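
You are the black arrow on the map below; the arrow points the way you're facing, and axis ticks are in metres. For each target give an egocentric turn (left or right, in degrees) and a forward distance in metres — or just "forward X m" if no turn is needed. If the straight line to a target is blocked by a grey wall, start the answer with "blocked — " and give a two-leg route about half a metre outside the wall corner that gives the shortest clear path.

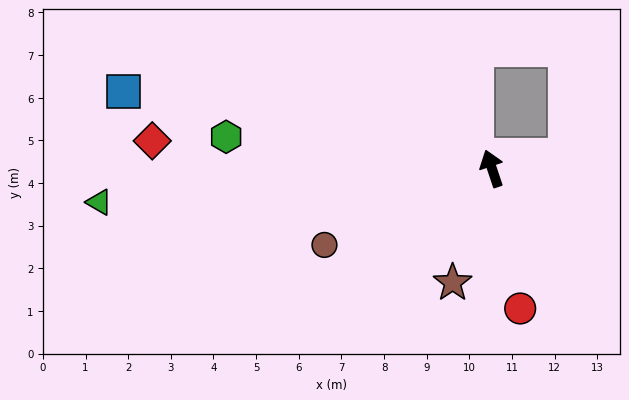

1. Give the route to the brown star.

turn left 142°, forward 2.8 m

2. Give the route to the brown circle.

turn left 96°, forward 4.3 m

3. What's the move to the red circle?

turn left 173°, forward 3.3 m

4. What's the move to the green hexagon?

turn left 65°, forward 6.3 m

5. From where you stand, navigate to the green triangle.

turn left 76°, forward 9.2 m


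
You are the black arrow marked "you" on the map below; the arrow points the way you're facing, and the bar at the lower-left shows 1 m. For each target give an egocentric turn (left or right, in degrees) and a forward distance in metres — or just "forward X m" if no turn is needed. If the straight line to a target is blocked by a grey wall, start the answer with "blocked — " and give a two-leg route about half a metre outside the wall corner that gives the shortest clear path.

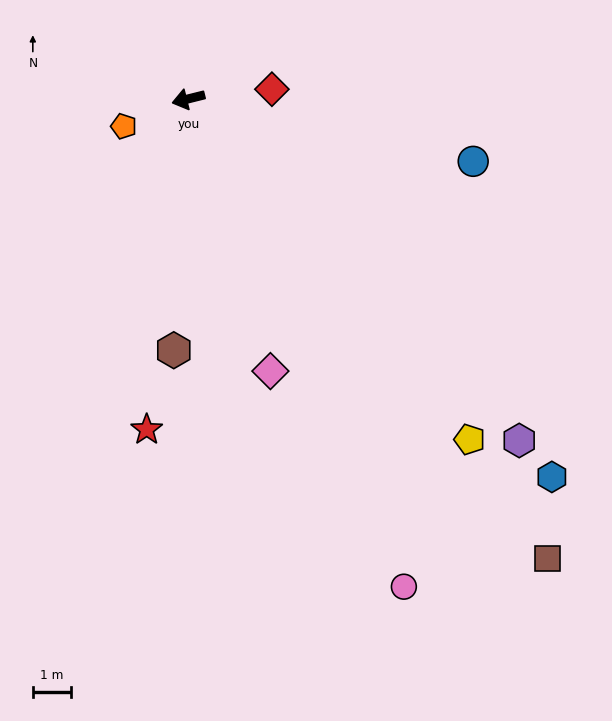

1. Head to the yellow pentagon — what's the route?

turn left 116°, forward 11.5 m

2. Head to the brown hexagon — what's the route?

turn left 73°, forward 6.5 m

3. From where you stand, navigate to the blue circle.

turn left 154°, forward 7.6 m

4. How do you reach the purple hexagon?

turn left 120°, forward 12.4 m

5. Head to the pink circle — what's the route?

turn left 100°, forward 13.9 m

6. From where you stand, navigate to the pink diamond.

turn left 93°, forward 7.4 m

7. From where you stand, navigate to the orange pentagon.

turn left 9°, forward 1.8 m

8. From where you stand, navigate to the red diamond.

turn left 173°, forward 2.2 m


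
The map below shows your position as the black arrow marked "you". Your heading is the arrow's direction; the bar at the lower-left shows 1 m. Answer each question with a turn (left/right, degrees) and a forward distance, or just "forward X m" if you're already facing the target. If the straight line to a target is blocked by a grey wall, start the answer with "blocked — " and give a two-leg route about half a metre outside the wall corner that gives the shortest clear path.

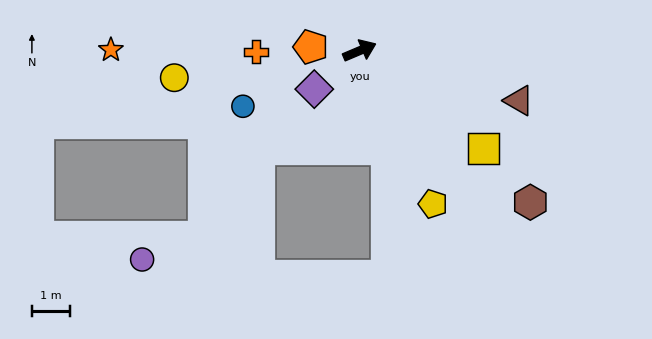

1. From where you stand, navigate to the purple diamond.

turn right 163°, forward 1.6 m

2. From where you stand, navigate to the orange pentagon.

turn left 153°, forward 1.3 m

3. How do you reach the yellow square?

turn right 61°, forward 4.1 m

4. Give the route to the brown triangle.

turn right 40°, forward 4.4 m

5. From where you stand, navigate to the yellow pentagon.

turn right 87°, forward 4.4 m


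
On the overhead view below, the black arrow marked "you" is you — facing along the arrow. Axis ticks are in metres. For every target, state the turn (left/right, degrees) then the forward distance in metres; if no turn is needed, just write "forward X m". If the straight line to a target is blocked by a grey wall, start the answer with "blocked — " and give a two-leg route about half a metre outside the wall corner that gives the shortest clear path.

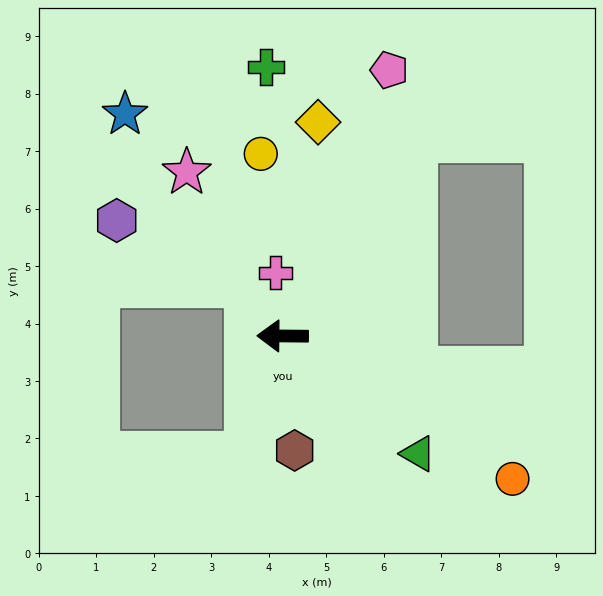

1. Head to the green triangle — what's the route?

turn left 140°, forward 3.1 m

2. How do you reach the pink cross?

turn right 83°, forward 1.1 m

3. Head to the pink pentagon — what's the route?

turn right 111°, forward 5.0 m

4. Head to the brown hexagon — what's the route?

turn left 97°, forward 2.0 m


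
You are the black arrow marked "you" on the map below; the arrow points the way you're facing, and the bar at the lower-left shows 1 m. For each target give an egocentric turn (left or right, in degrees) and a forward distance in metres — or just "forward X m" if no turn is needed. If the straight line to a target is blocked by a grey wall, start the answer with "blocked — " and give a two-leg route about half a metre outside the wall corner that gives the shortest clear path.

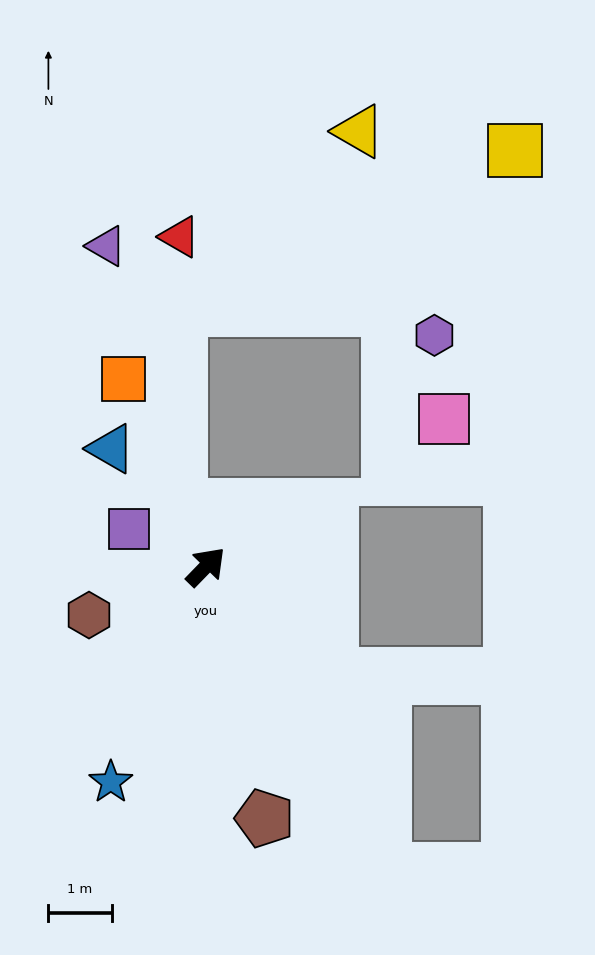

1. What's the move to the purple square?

turn left 108°, forward 1.4 m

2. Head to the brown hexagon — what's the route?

turn left 157°, forward 2.0 m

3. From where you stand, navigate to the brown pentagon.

turn right 123°, forward 4.1 m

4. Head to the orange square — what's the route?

turn left 68°, forward 3.2 m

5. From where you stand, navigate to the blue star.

turn right 160°, forward 3.7 m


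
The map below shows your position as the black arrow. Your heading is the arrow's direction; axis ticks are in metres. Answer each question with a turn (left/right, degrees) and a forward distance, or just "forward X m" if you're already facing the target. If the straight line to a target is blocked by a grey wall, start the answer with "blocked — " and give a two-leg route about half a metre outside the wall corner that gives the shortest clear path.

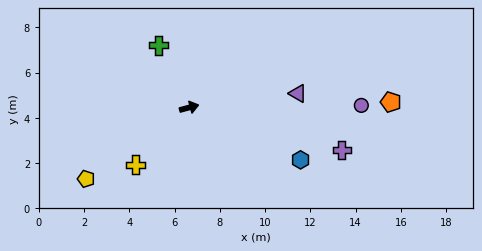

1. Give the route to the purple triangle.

turn right 8°, forward 4.8 m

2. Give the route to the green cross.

turn left 101°, forward 3.1 m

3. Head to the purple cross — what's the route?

turn right 31°, forward 7.0 m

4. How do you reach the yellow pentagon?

turn right 160°, forward 5.5 m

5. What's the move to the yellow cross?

turn right 148°, forward 3.5 m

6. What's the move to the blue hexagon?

turn right 40°, forward 5.4 m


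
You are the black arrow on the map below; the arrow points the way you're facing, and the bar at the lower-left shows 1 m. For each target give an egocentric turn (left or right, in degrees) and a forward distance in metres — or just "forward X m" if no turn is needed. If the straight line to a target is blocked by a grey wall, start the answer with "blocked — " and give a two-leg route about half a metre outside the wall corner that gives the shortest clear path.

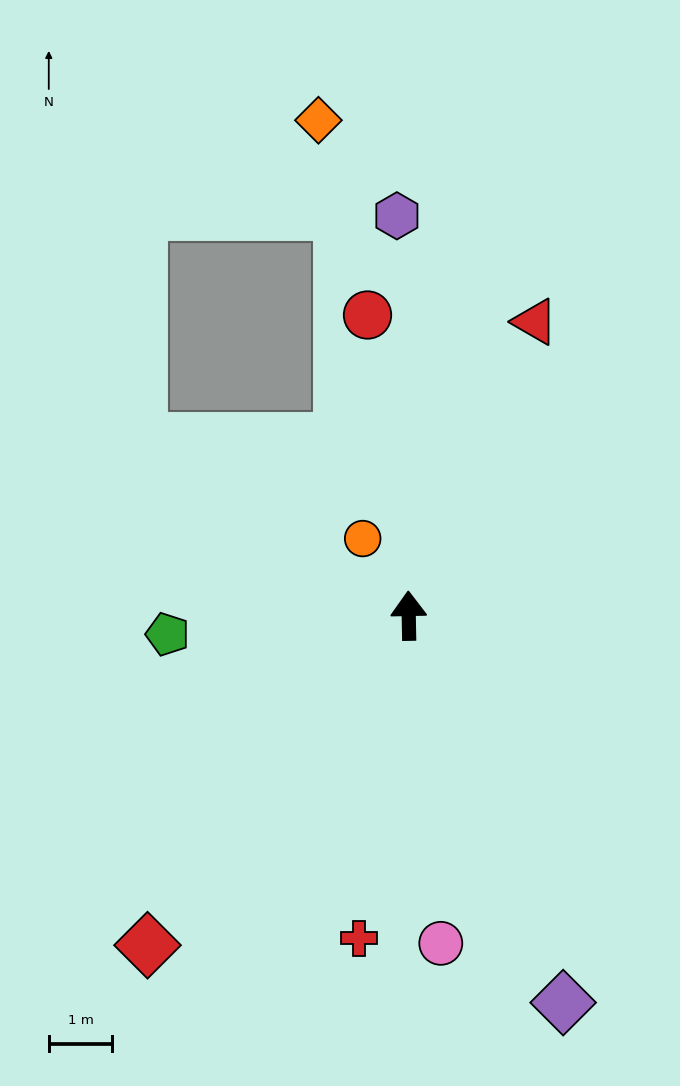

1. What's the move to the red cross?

turn left 170°, forward 5.1 m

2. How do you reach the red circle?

turn left 7°, forward 4.8 m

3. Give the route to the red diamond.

turn left 140°, forward 6.6 m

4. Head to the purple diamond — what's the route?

turn right 159°, forward 6.6 m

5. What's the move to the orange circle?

turn left 30°, forward 1.4 m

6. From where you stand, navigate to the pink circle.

turn right 176°, forward 5.2 m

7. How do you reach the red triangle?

turn right 24°, forward 5.0 m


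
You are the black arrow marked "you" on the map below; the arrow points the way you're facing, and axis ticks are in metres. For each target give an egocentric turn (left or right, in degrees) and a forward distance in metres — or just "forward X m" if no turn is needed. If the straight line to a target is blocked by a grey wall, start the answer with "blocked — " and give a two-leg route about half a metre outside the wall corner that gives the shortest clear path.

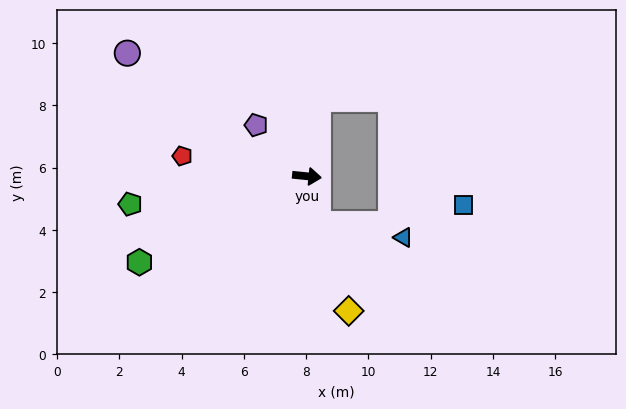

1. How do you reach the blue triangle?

blocked — turn right 72°, forward 1.6 m, then turn left 69°, forward 2.8 m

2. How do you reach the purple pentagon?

turn left 141°, forward 2.3 m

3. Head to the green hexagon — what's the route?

turn right 147°, forward 6.0 m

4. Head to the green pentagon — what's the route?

turn right 165°, forward 5.7 m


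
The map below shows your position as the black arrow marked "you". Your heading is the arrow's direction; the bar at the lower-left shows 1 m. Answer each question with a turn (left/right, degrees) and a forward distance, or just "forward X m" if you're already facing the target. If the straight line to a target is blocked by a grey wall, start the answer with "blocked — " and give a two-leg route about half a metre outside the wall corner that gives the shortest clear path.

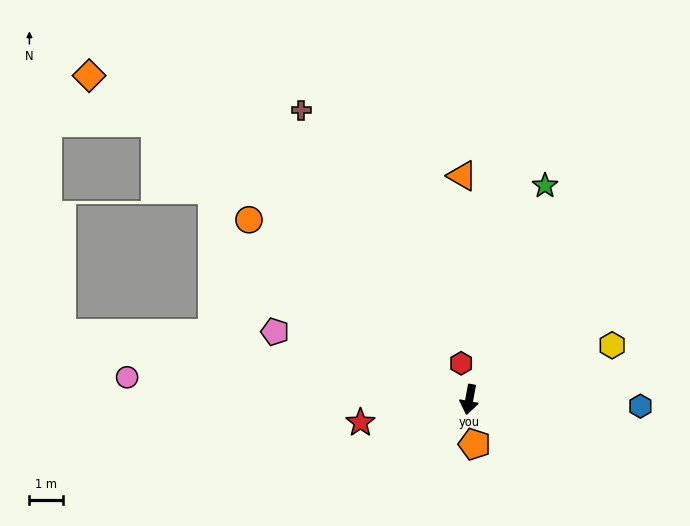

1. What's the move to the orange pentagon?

turn left 17°, forward 1.3 m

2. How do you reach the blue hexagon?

turn left 98°, forward 5.1 m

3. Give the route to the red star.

turn right 68°, forward 3.3 m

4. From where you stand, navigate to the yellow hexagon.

turn left 121°, forward 4.5 m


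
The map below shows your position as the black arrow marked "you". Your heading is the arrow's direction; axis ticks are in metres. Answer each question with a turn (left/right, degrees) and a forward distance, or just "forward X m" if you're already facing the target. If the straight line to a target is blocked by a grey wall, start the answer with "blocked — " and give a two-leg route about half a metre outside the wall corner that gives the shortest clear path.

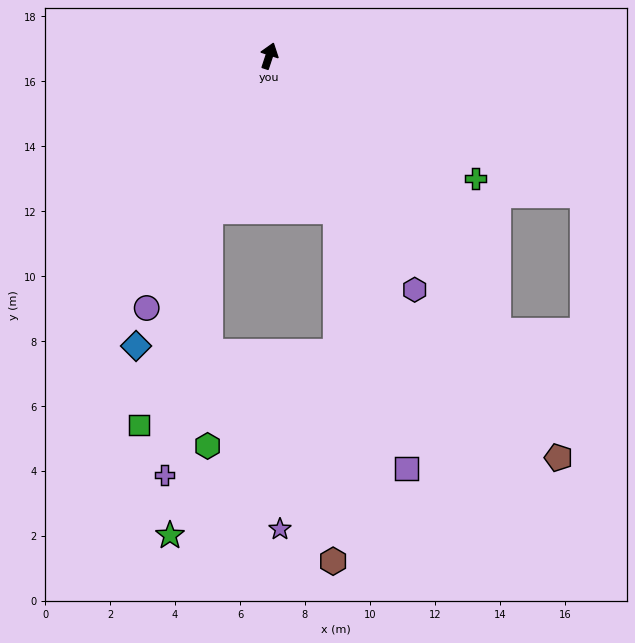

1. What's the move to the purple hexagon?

turn right 130°, forward 8.5 m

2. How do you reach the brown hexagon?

blocked — turn right 138°, forward 5.2 m, then turn right 24°, forward 10.8 m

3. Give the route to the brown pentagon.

turn right 126°, forward 15.2 m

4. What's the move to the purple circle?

turn left 172°, forward 8.6 m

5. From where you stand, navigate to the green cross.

turn right 103°, forward 7.4 m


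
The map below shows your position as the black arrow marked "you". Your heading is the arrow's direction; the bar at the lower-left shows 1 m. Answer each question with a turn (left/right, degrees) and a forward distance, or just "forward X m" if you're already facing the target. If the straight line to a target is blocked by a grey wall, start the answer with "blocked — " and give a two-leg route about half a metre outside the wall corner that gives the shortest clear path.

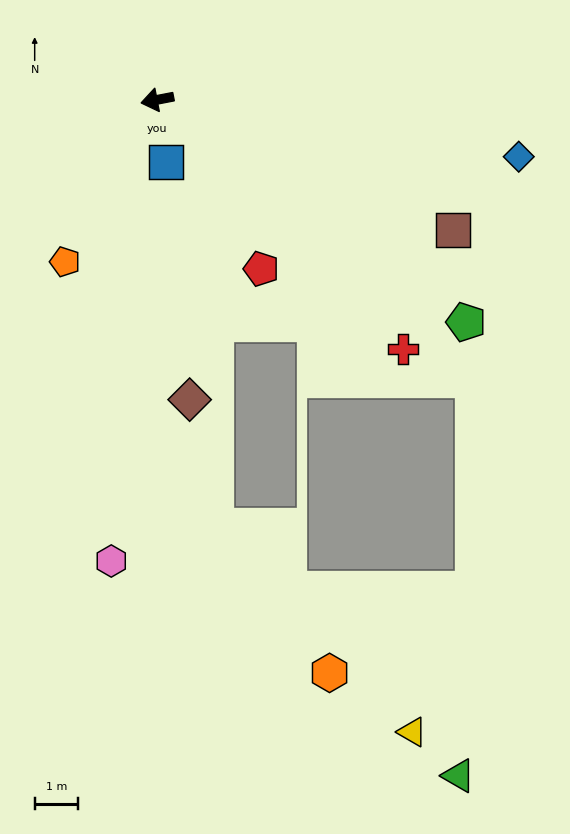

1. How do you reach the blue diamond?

turn left 160°, forward 8.5 m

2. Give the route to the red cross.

turn left 124°, forward 8.1 m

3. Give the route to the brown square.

turn left 145°, forward 7.5 m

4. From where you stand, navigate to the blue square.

turn left 87°, forward 1.5 m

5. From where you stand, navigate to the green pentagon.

turn left 133°, forward 8.8 m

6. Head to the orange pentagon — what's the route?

turn left 49°, forward 4.3 m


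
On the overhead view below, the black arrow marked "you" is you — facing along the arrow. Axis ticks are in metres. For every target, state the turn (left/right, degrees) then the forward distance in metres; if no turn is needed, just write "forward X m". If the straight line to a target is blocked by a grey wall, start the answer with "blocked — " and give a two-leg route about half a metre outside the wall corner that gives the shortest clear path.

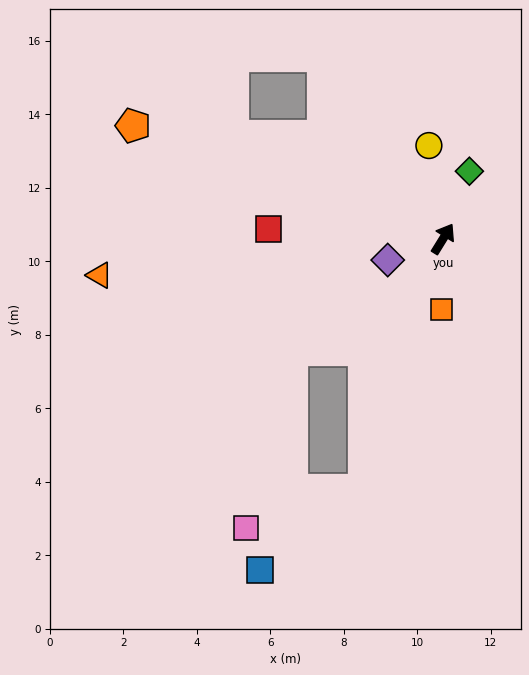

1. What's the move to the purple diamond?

turn left 143°, forward 1.6 m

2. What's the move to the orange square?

turn right 150°, forward 1.9 m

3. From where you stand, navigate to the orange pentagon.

turn left 102°, forward 9.0 m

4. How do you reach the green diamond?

turn left 10°, forward 2.0 m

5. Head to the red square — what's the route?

turn left 119°, forward 4.8 m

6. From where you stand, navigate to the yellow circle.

turn left 40°, forward 2.6 m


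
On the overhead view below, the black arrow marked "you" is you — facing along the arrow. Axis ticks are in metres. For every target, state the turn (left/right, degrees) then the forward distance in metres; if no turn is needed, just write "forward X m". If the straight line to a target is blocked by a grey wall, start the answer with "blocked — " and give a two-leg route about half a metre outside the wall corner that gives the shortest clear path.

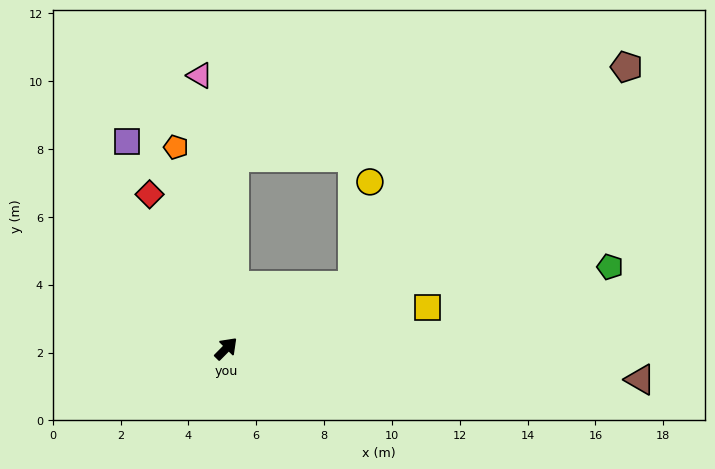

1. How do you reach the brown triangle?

turn right 50°, forward 12.2 m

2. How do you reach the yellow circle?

blocked — turn right 19°, forward 4.2 m, then turn left 54°, forward 3.1 m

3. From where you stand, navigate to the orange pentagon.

turn left 59°, forward 6.1 m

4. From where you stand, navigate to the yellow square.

turn right 34°, forward 6.1 m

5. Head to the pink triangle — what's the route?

turn left 50°, forward 8.1 m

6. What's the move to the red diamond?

turn left 71°, forward 5.1 m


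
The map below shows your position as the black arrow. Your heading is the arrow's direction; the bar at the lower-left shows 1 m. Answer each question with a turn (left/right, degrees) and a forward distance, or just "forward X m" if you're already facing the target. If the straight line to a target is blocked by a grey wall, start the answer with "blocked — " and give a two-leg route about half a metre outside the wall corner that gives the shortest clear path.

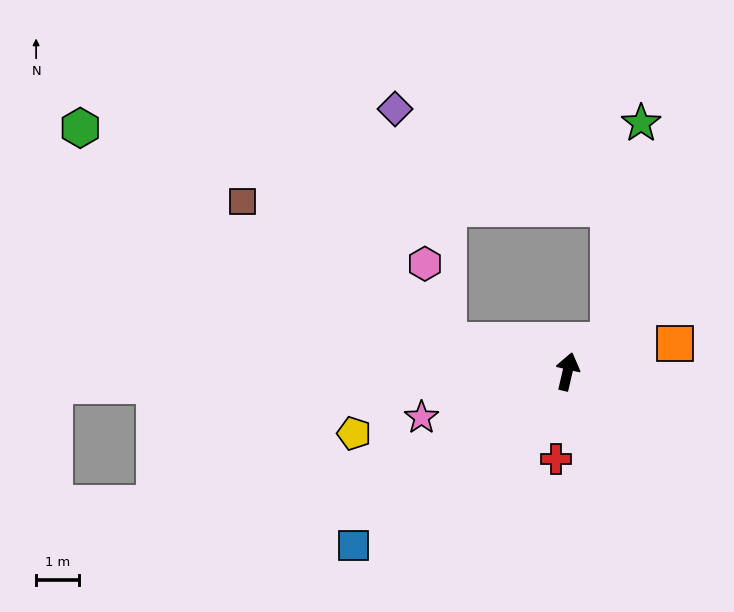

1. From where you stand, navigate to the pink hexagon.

blocked — turn left 88°, forward 2.9 m, then turn right 58°, forward 1.9 m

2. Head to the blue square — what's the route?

turn left 142°, forward 6.4 m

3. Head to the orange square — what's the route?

turn right 62°, forward 2.6 m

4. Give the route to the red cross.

turn right 175°, forward 2.1 m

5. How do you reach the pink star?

turn left 121°, forward 3.6 m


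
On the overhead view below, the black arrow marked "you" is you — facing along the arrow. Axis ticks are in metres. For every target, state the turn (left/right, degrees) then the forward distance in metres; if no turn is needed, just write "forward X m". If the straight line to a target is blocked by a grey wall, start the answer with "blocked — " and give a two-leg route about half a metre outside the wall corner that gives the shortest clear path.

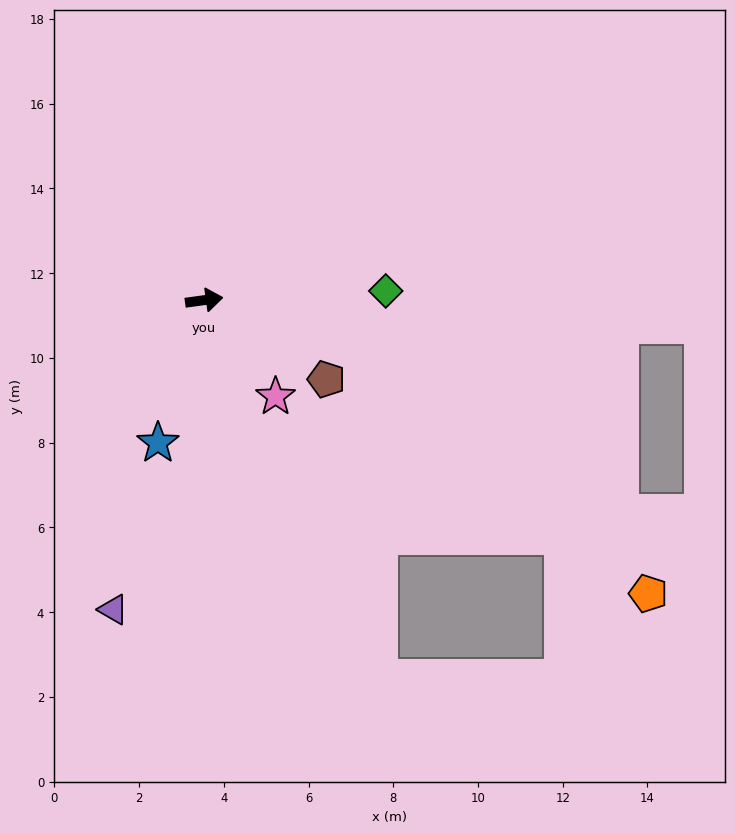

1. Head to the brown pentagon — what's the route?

turn right 41°, forward 3.4 m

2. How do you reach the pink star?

turn right 61°, forward 2.8 m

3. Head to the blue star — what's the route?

turn right 116°, forward 3.5 m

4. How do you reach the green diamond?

turn right 5°, forward 4.3 m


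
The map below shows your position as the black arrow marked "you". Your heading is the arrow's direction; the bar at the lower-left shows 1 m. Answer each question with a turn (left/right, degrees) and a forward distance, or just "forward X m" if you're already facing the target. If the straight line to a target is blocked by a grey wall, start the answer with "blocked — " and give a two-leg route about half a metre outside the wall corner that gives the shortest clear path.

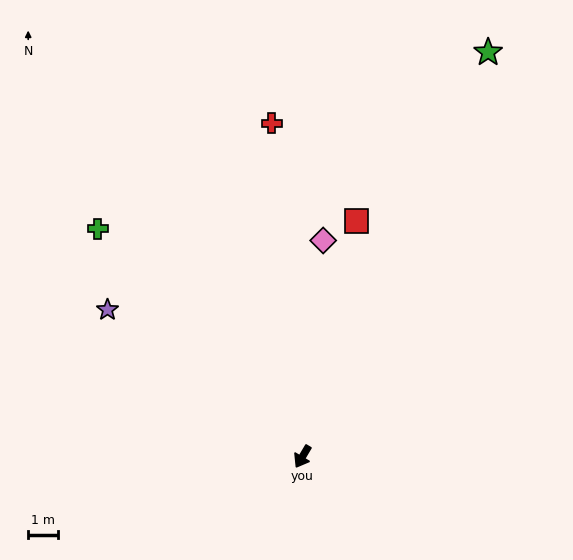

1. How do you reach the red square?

turn right 162°, forward 8.0 m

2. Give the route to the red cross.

turn right 144°, forward 11.1 m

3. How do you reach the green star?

turn right 174°, forward 14.7 m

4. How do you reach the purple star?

turn right 96°, forward 8.1 m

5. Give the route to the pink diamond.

turn right 155°, forward 7.2 m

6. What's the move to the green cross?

turn right 107°, forward 10.1 m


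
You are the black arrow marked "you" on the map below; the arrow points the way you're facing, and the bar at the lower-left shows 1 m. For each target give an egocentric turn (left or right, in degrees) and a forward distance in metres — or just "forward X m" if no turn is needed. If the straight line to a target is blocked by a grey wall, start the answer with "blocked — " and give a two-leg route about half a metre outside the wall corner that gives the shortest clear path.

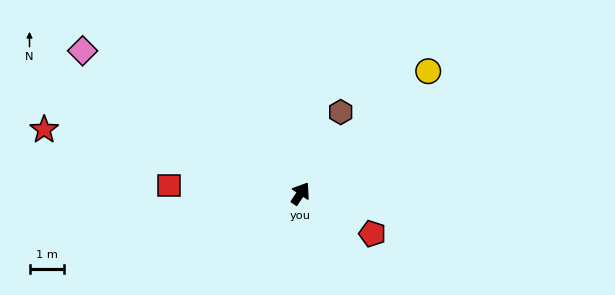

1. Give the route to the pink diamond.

turn left 90°, forward 7.7 m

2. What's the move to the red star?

turn left 109°, forward 7.8 m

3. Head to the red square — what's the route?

turn left 120°, forward 3.9 m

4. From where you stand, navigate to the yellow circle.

turn right 13°, forward 5.2 m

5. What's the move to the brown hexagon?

turn left 7°, forward 2.7 m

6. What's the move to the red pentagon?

turn right 86°, forward 2.4 m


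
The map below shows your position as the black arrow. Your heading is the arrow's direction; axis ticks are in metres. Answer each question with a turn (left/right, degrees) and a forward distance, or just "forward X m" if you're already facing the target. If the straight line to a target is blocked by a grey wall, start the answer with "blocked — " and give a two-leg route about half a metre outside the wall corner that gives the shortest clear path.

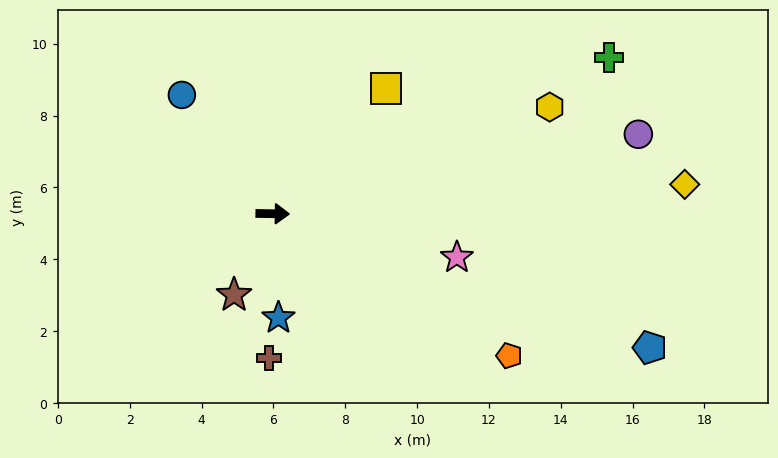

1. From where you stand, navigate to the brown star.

turn right 115°, forward 2.5 m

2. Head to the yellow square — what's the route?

turn left 49°, forward 4.7 m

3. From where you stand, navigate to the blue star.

turn right 86°, forward 2.9 m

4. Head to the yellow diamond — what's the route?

turn left 5°, forward 11.5 m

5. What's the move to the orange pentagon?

turn right 30°, forward 7.7 m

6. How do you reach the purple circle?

turn left 13°, forward 10.4 m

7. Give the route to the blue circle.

turn left 128°, forward 4.2 m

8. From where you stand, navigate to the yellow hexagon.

turn left 22°, forward 8.3 m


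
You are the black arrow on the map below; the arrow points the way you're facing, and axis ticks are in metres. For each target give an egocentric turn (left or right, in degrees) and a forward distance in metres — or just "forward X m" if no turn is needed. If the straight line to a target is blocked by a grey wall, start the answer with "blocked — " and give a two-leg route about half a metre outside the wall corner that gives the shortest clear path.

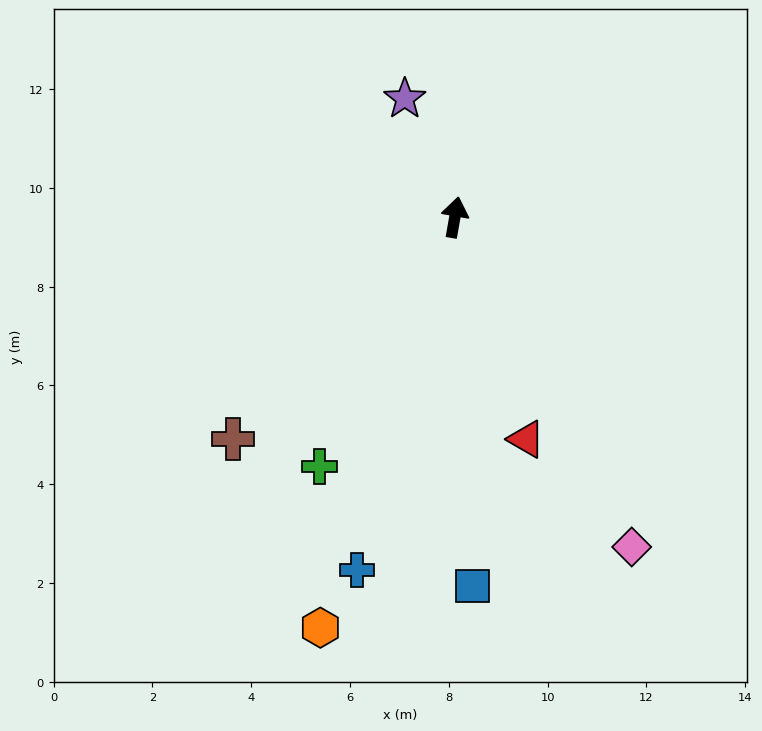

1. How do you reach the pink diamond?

turn right 142°, forward 7.6 m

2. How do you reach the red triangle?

turn right 152°, forward 4.7 m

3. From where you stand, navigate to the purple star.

turn left 33°, forward 2.6 m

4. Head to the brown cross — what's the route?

turn left 145°, forward 6.3 m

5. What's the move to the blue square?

turn right 167°, forward 7.5 m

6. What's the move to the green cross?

turn left 161°, forward 5.7 m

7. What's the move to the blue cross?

turn left 174°, forward 7.4 m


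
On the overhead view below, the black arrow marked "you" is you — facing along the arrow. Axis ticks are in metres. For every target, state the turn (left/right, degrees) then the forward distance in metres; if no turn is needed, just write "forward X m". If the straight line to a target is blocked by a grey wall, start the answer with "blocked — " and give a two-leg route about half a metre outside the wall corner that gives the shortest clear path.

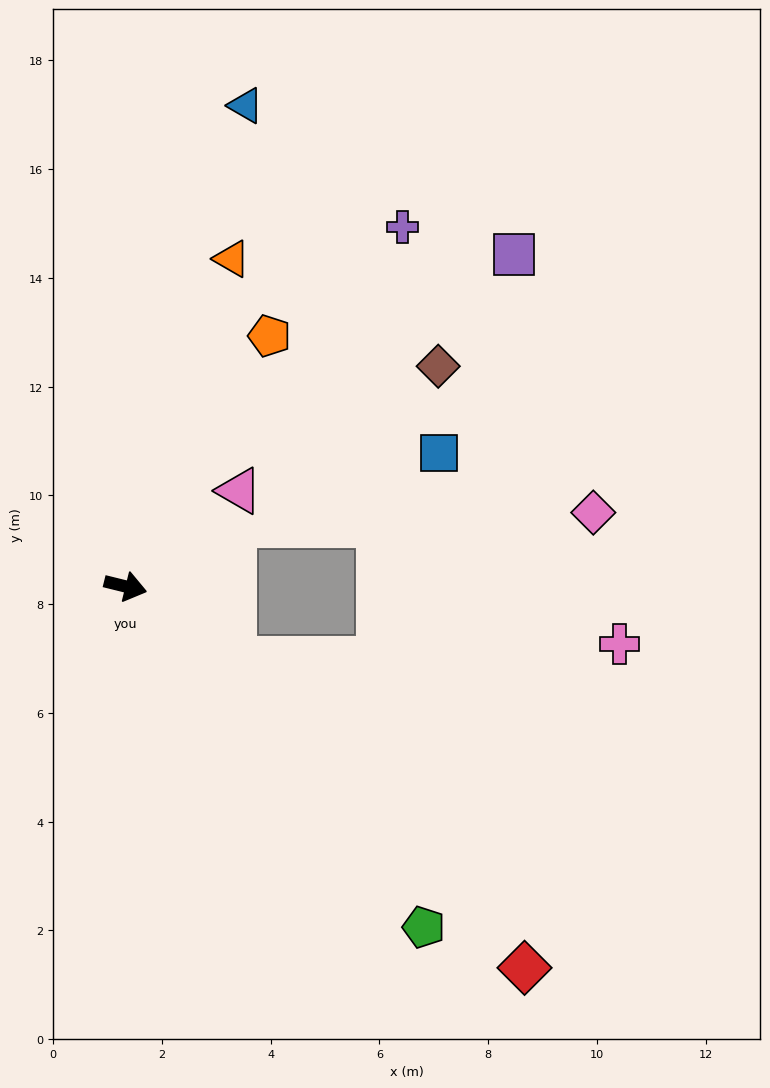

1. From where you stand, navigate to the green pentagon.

turn right 35°, forward 8.3 m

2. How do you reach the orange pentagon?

turn left 74°, forward 5.3 m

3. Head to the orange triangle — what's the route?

turn left 86°, forward 6.3 m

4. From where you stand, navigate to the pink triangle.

turn left 54°, forward 2.7 m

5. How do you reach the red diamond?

turn right 30°, forward 10.1 m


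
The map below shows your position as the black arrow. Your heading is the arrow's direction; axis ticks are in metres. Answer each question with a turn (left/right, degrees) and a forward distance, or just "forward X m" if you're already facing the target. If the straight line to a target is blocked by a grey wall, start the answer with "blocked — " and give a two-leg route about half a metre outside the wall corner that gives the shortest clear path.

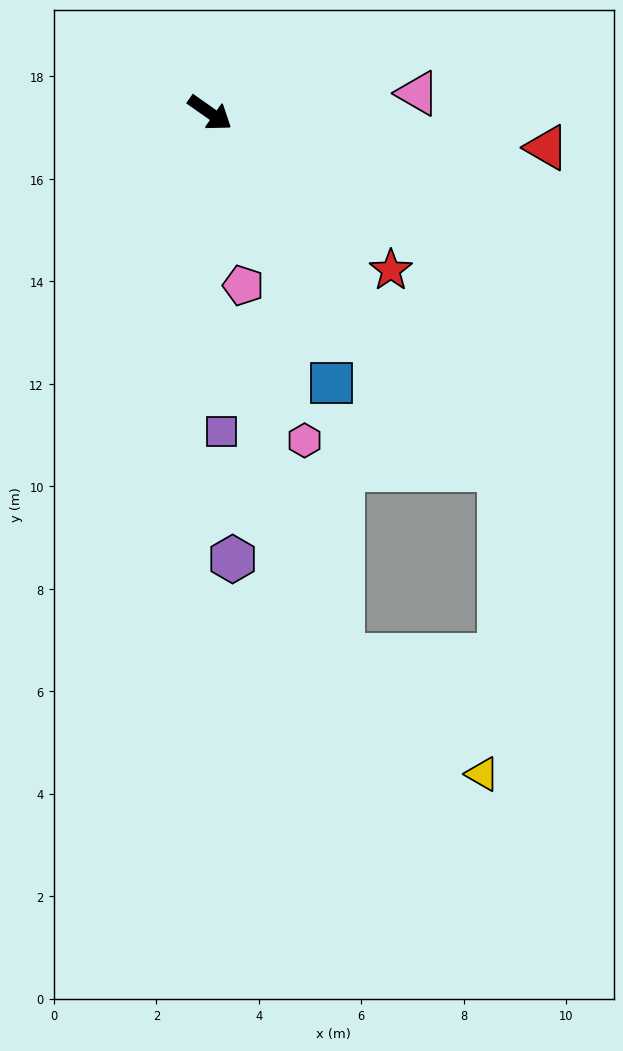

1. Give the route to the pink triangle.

turn left 41°, forward 4.1 m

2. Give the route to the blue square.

turn right 31°, forward 5.8 m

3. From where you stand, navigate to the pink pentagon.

turn right 44°, forward 3.4 m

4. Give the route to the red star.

turn right 6°, forward 4.7 m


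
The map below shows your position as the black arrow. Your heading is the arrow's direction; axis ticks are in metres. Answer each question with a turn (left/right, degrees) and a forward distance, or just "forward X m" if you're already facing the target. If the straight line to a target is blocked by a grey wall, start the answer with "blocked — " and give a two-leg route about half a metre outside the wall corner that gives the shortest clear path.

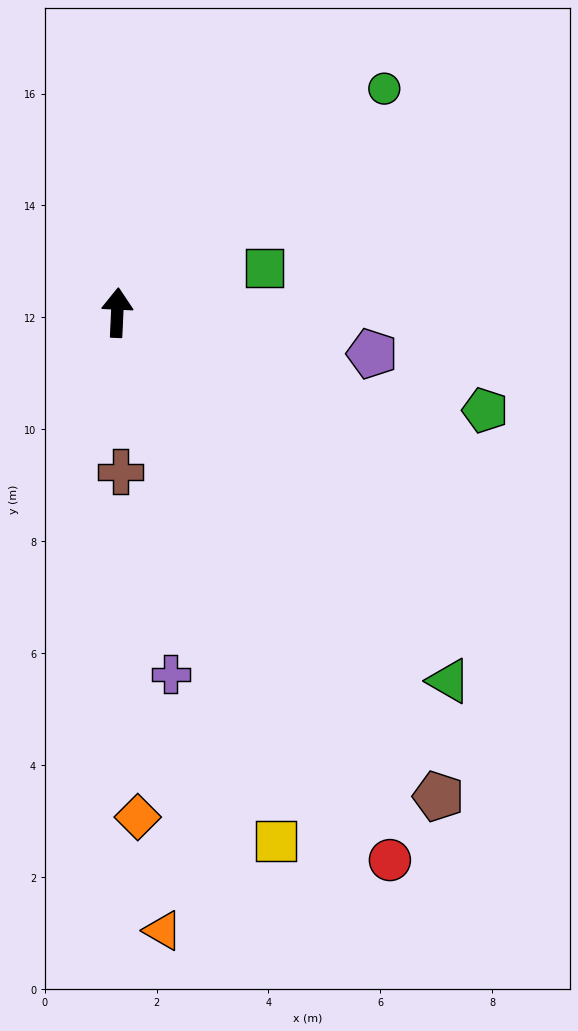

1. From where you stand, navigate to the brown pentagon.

turn right 144°, forward 10.4 m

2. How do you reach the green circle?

turn right 47°, forward 6.2 m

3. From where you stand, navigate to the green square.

turn right 70°, forward 2.7 m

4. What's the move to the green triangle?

turn right 135°, forward 8.9 m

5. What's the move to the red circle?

turn right 151°, forward 10.9 m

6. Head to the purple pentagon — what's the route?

turn right 97°, forward 4.6 m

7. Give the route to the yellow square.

turn right 161°, forward 9.9 m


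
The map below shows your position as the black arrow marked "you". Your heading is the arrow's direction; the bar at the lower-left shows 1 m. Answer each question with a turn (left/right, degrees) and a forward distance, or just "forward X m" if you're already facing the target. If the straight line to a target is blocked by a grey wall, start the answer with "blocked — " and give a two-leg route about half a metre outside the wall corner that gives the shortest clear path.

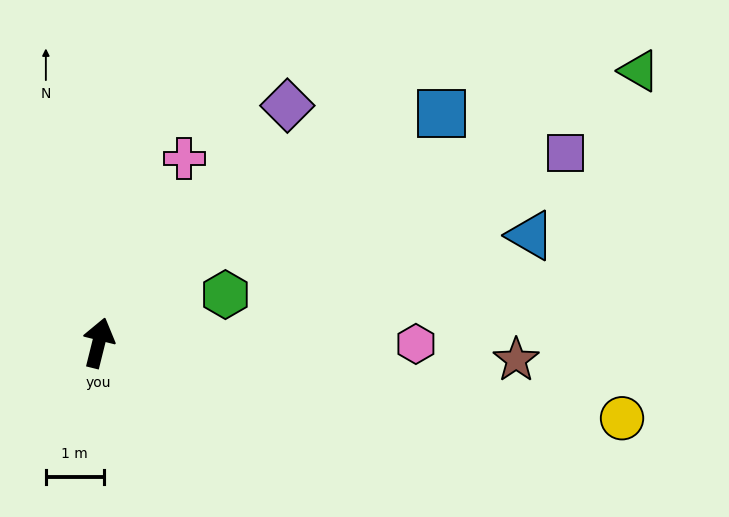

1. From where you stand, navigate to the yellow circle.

turn right 84°, forward 9.1 m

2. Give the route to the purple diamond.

turn right 25°, forward 5.2 m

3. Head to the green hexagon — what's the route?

turn right 55°, forward 2.3 m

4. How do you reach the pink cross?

turn right 11°, forward 3.5 m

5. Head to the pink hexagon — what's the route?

turn right 76°, forward 5.5 m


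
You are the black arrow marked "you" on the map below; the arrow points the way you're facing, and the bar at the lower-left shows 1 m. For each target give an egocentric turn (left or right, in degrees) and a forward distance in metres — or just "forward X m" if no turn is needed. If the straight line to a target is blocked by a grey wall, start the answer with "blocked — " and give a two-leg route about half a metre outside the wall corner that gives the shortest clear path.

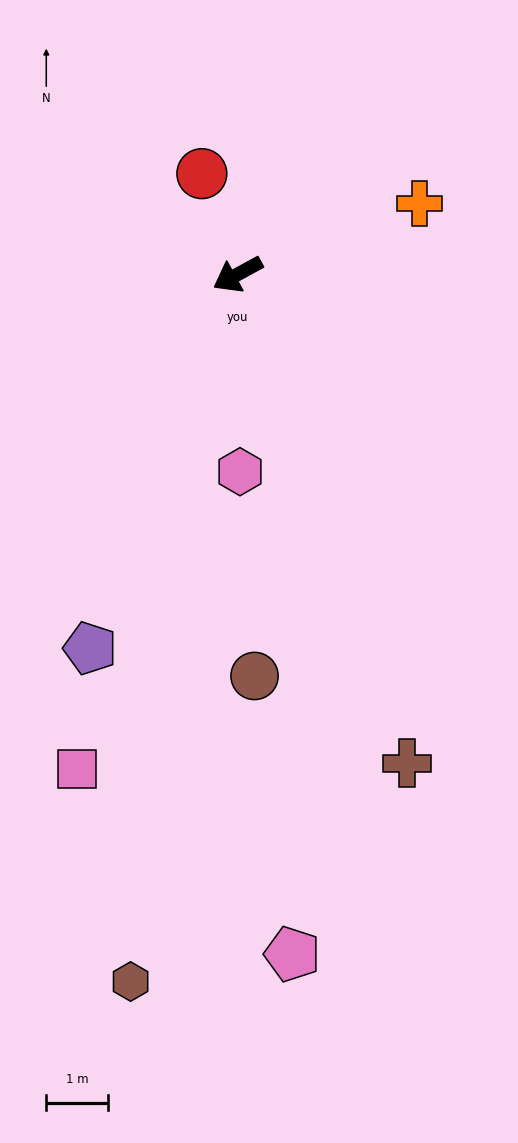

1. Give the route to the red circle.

turn right 99°, forward 1.7 m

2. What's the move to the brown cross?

turn left 80°, forward 8.4 m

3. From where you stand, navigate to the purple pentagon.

turn left 40°, forward 6.5 m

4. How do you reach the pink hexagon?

turn left 62°, forward 3.2 m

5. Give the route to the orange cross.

turn left 173°, forward 3.2 m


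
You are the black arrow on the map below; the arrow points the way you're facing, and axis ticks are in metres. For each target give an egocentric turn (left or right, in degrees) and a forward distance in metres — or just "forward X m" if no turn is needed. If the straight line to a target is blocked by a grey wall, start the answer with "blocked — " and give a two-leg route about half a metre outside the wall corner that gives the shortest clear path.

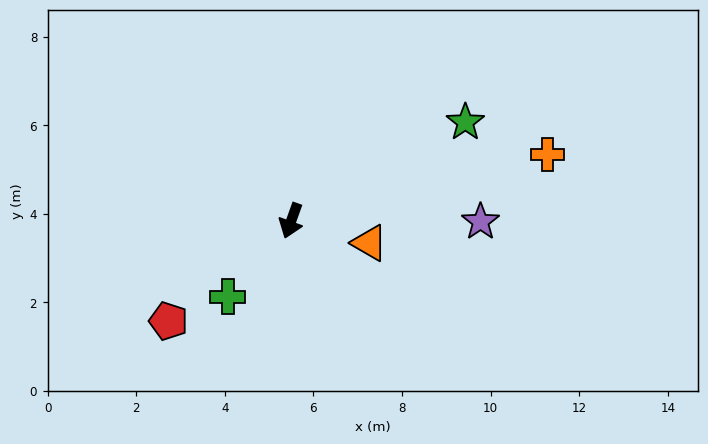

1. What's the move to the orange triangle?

turn left 94°, forward 1.8 m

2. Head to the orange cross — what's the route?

turn left 124°, forward 6.0 m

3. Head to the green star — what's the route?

turn left 139°, forward 4.5 m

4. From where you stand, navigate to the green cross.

turn right 20°, forward 2.2 m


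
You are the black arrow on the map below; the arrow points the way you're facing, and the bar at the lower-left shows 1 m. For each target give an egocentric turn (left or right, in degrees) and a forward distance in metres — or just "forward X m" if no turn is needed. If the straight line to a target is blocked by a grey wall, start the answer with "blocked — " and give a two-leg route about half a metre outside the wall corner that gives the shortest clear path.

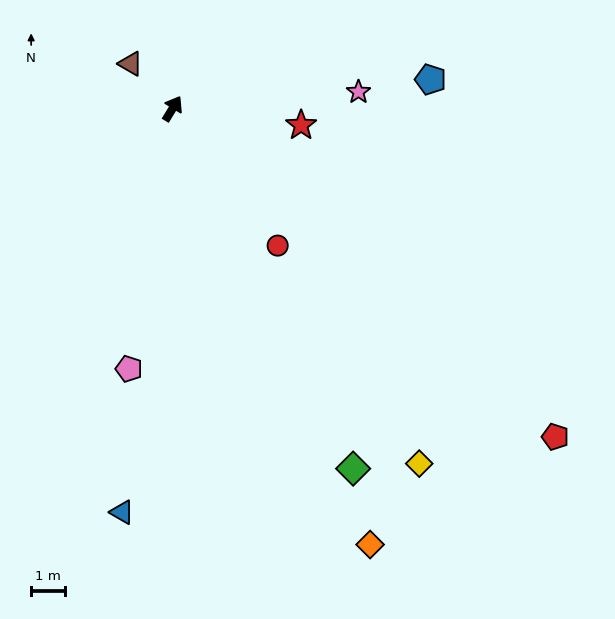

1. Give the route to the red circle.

turn right 111°, forward 5.1 m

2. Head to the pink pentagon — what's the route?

turn right 158°, forward 7.7 m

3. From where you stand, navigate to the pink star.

turn right 54°, forward 5.5 m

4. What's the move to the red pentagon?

turn right 99°, forward 14.8 m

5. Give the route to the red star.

turn right 66°, forward 3.8 m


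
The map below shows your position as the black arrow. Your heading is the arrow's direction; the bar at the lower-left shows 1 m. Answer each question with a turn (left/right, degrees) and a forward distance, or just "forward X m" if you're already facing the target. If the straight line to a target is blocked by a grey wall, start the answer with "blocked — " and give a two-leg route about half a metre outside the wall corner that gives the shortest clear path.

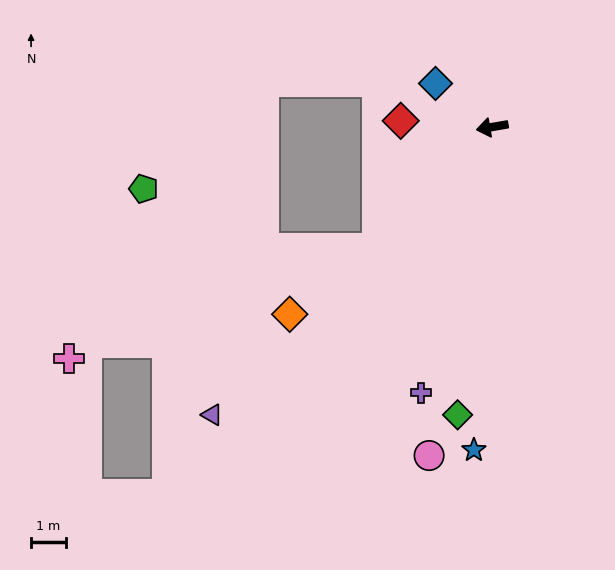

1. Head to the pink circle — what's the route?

turn left 69°, forward 9.6 m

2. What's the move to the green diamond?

turn left 73°, forward 8.3 m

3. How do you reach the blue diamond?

turn right 47°, forward 2.0 m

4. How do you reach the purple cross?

turn left 65°, forward 7.9 m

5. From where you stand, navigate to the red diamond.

turn right 14°, forward 2.6 m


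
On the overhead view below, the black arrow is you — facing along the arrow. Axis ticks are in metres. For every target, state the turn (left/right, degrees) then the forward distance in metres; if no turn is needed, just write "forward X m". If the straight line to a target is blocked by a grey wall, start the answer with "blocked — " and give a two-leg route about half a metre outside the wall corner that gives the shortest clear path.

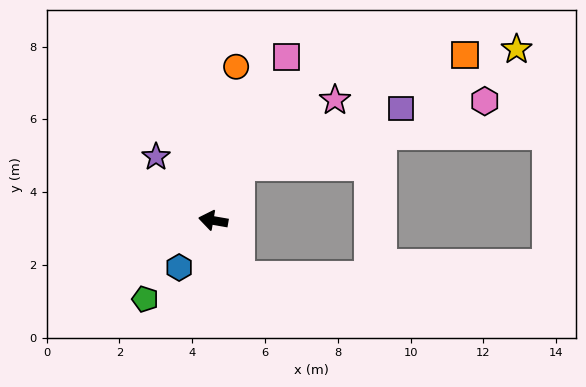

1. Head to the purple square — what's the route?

blocked — turn right 106°, forward 1.7 m, then turn right 44°, forward 4.7 m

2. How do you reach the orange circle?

turn right 89°, forward 4.3 m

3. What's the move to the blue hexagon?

turn left 64°, forward 1.6 m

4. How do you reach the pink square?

turn right 104°, forward 4.9 m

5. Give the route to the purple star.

turn right 38°, forward 2.4 m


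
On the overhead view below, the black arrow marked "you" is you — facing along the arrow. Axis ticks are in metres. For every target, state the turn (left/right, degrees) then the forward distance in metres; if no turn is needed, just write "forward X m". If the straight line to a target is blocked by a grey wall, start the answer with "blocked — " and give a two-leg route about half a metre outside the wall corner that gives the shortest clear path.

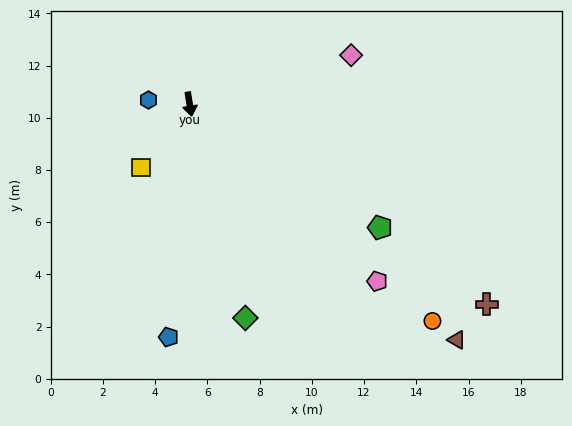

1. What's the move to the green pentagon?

turn left 48°, forward 8.7 m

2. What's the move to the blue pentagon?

turn right 15°, forward 9.0 m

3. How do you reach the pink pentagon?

turn left 37°, forward 9.9 m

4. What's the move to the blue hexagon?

turn right 105°, forward 1.6 m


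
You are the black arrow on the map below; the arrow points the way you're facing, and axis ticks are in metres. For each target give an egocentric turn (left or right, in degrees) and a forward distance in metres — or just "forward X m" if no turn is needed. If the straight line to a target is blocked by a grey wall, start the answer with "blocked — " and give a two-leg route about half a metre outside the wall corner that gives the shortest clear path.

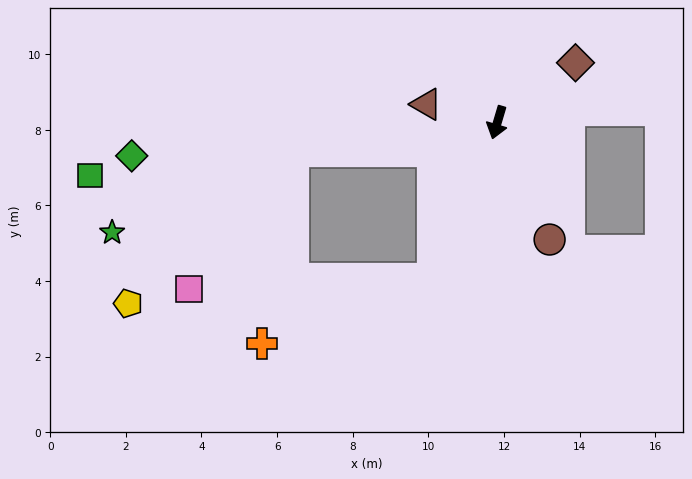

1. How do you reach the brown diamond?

turn left 144°, forward 2.6 m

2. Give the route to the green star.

blocked — turn right 65°, forward 5.5 m, then turn left 16°, forward 5.2 m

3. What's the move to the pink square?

blocked — turn right 65°, forward 5.5 m, then turn left 44°, forward 4.6 m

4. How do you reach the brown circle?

turn left 41°, forward 3.4 m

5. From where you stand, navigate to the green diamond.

turn right 68°, forward 9.7 m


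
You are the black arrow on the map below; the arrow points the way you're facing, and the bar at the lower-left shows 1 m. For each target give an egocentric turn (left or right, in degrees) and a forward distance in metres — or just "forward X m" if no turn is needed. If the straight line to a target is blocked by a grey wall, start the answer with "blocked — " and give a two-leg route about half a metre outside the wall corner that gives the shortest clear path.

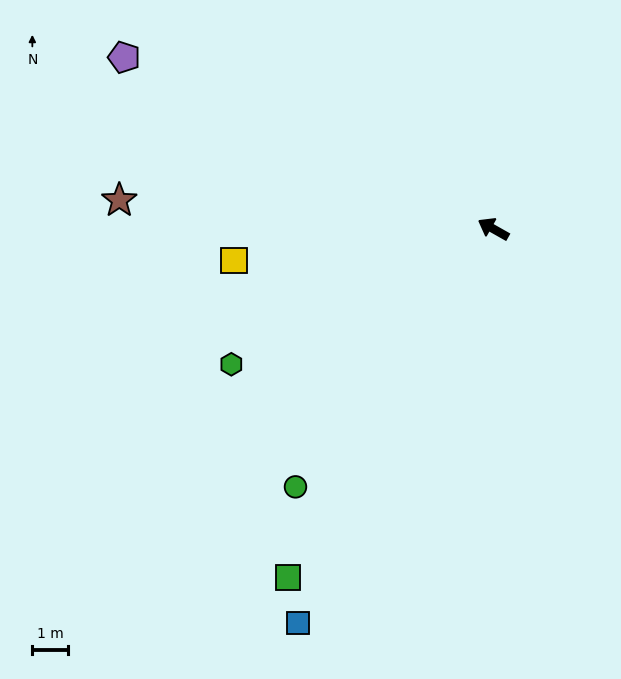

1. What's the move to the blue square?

turn left 93°, forward 12.4 m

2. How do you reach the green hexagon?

turn left 57°, forward 8.3 m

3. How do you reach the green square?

turn left 89°, forward 11.4 m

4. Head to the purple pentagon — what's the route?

turn left 5°, forward 11.5 m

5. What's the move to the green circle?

turn left 82°, forward 9.2 m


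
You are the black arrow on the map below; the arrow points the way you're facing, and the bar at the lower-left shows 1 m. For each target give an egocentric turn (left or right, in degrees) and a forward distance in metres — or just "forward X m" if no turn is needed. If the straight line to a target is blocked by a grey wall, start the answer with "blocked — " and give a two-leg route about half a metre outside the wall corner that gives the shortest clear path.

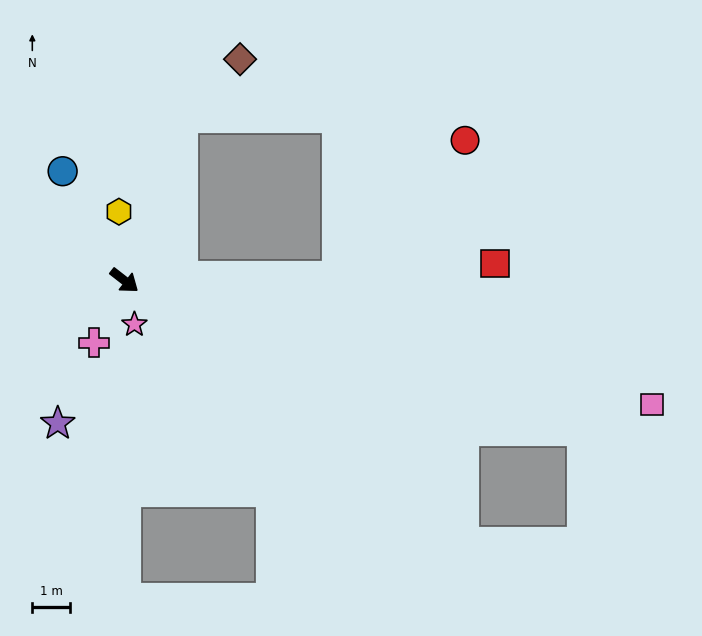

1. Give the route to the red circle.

blocked — turn left 39°, forward 5.6 m, then turn left 46°, forward 4.9 m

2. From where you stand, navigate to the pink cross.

turn right 78°, forward 1.8 m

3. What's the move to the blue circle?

turn left 157°, forward 3.3 m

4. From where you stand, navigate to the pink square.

turn left 25°, forward 14.3 m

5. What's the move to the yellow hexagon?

turn left 132°, forward 1.8 m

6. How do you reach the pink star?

turn right 39°, forward 1.2 m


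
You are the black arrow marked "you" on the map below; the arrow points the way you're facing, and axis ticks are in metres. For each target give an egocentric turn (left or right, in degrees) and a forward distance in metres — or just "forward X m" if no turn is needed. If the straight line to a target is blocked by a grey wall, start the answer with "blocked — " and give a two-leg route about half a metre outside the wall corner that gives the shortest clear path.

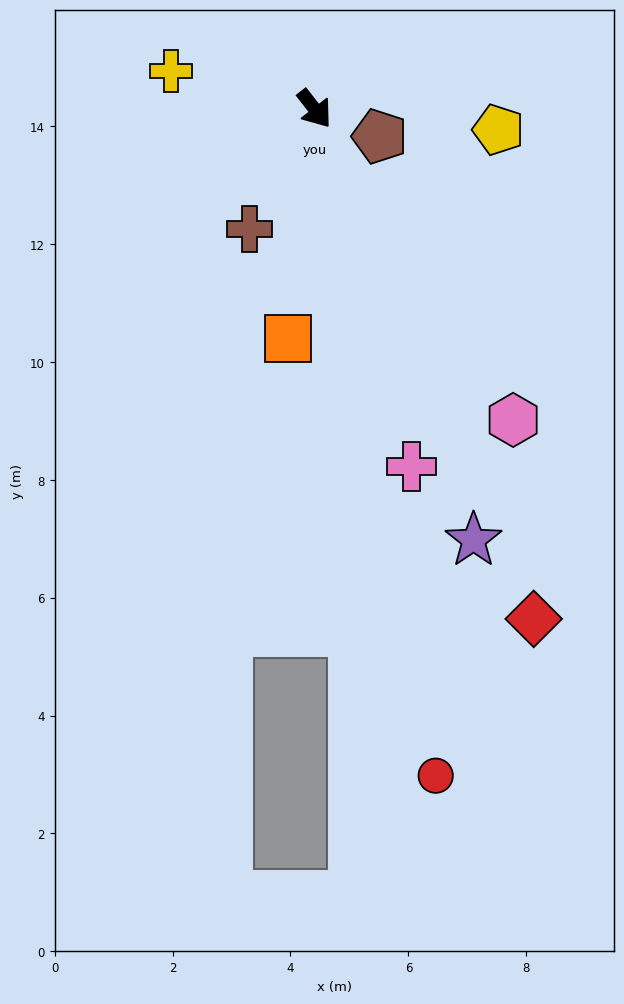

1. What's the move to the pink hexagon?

turn right 5°, forward 6.3 m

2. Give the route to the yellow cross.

turn right 143°, forward 2.5 m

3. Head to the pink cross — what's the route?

turn right 23°, forward 6.3 m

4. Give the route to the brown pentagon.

turn left 29°, forward 1.2 m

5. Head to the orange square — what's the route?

turn right 45°, forward 3.9 m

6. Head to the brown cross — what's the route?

turn right 66°, forward 2.3 m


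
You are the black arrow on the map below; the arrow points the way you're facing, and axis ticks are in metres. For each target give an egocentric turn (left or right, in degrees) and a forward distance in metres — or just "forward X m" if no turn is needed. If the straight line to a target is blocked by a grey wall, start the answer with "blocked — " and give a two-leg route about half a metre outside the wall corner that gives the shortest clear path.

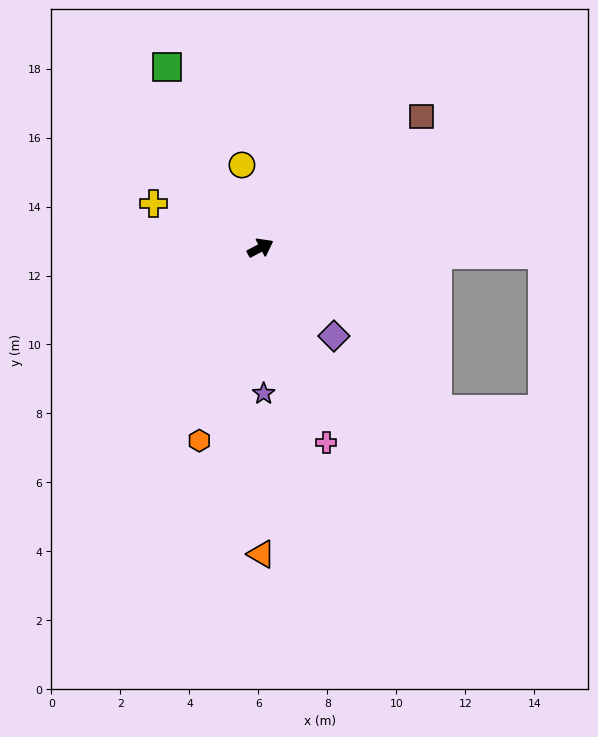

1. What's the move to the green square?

turn left 89°, forward 5.9 m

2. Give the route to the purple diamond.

turn right 78°, forward 3.3 m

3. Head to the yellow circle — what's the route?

turn left 75°, forward 2.5 m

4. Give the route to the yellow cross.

turn left 130°, forward 3.4 m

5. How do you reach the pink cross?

turn right 99°, forward 6.0 m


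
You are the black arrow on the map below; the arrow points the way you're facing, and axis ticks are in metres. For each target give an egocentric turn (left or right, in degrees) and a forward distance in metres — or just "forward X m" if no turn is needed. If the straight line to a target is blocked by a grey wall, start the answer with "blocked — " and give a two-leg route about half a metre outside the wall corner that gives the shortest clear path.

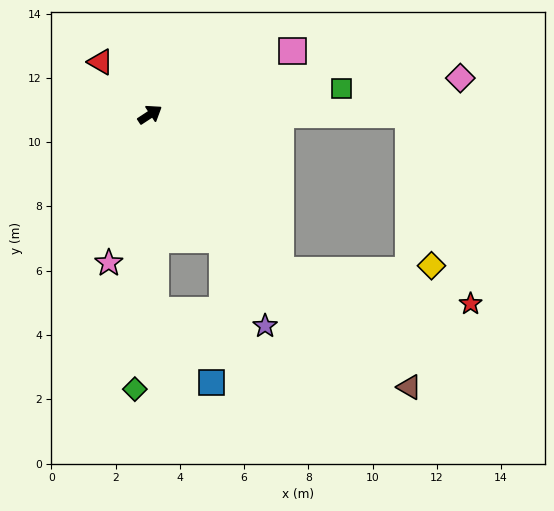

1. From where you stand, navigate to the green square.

turn right 26°, forward 6.0 m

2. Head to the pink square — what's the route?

turn right 9°, forward 4.9 m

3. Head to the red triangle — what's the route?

turn left 100°, forward 2.2 m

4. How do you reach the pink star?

turn right 139°, forward 4.8 m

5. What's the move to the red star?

blocked — turn right 83°, forward 6.3 m, then turn left 40°, forward 6.0 m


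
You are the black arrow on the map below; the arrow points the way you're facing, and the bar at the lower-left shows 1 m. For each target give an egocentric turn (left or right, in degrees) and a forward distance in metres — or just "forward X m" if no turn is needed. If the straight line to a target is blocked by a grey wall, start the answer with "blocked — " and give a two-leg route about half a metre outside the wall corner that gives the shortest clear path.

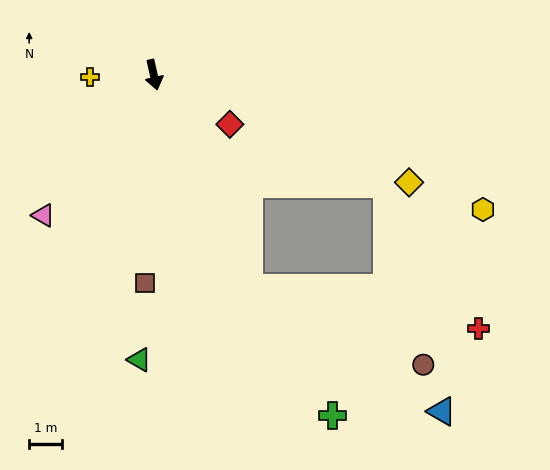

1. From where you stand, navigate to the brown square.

turn right 15°, forward 6.4 m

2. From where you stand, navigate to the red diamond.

turn left 44°, forward 2.8 m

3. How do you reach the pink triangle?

turn right 51°, forward 5.5 m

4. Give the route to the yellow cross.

turn right 101°, forward 2.0 m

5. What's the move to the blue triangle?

blocked — turn left 11°, forward 7.2 m, then turn left 34°, forward 7.1 m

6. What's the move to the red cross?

blocked — turn left 11°, forward 7.2 m, then turn left 56°, forward 7.2 m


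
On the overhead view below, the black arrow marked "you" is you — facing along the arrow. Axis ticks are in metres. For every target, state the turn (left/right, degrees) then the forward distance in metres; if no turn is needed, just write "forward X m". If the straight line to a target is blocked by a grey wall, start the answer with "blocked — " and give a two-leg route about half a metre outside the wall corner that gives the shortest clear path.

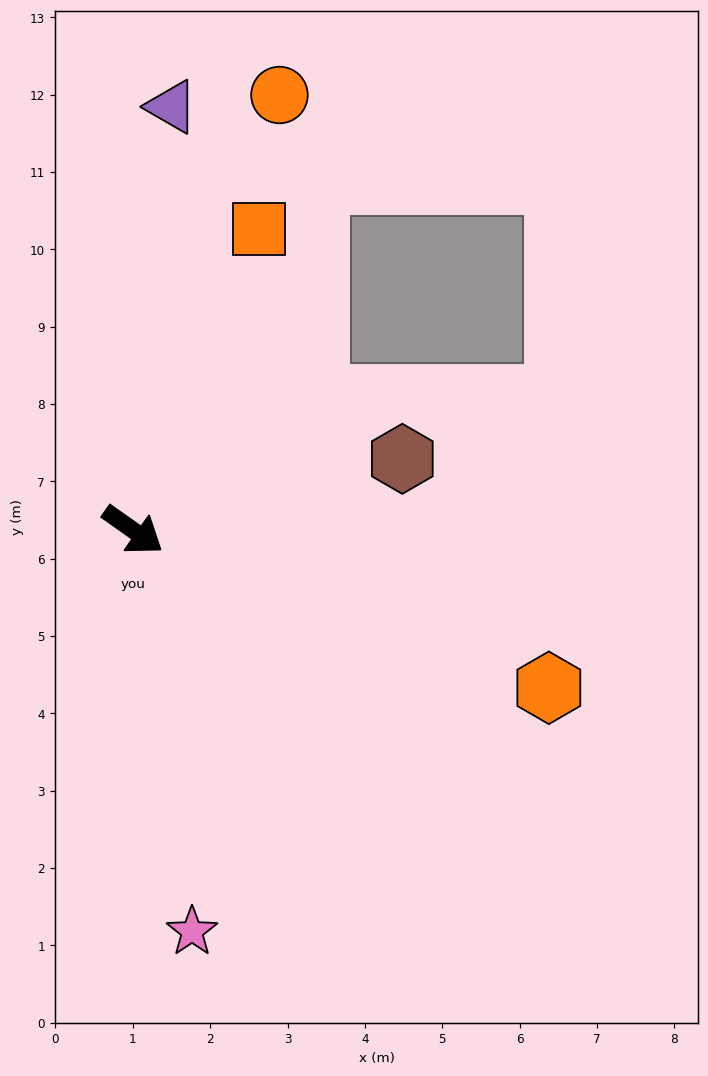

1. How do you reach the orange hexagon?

turn left 14°, forward 5.7 m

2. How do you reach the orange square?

turn left 103°, forward 4.2 m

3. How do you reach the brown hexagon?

turn left 50°, forward 3.6 m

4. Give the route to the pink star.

turn right 46°, forward 5.2 m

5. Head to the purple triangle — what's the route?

turn left 120°, forward 5.5 m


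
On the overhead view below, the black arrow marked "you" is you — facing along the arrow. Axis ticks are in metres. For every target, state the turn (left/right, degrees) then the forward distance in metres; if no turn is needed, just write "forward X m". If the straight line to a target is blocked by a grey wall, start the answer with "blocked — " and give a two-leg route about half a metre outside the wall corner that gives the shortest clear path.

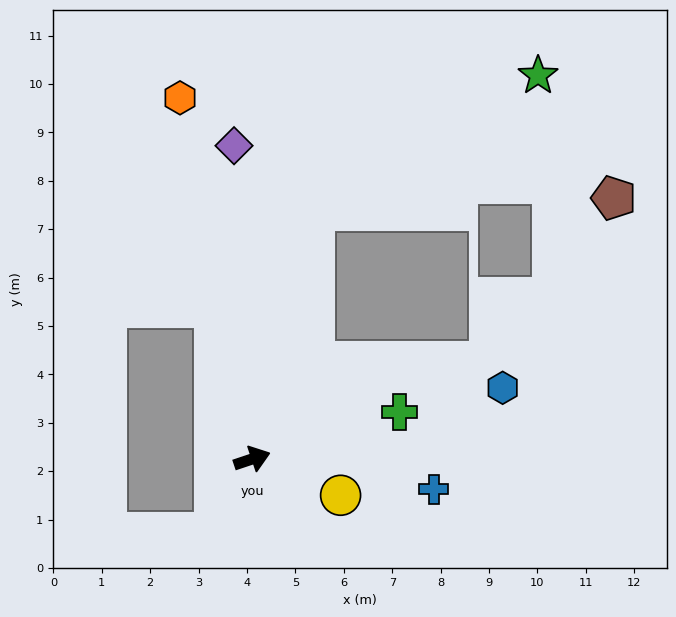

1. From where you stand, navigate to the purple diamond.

turn left 75°, forward 6.5 m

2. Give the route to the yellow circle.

turn right 41°, forward 2.0 m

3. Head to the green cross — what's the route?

forward 3.2 m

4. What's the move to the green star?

blocked — turn left 58°, forward 5.3 m, then turn right 46°, forward 5.4 m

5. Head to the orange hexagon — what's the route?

turn left 83°, forward 7.6 m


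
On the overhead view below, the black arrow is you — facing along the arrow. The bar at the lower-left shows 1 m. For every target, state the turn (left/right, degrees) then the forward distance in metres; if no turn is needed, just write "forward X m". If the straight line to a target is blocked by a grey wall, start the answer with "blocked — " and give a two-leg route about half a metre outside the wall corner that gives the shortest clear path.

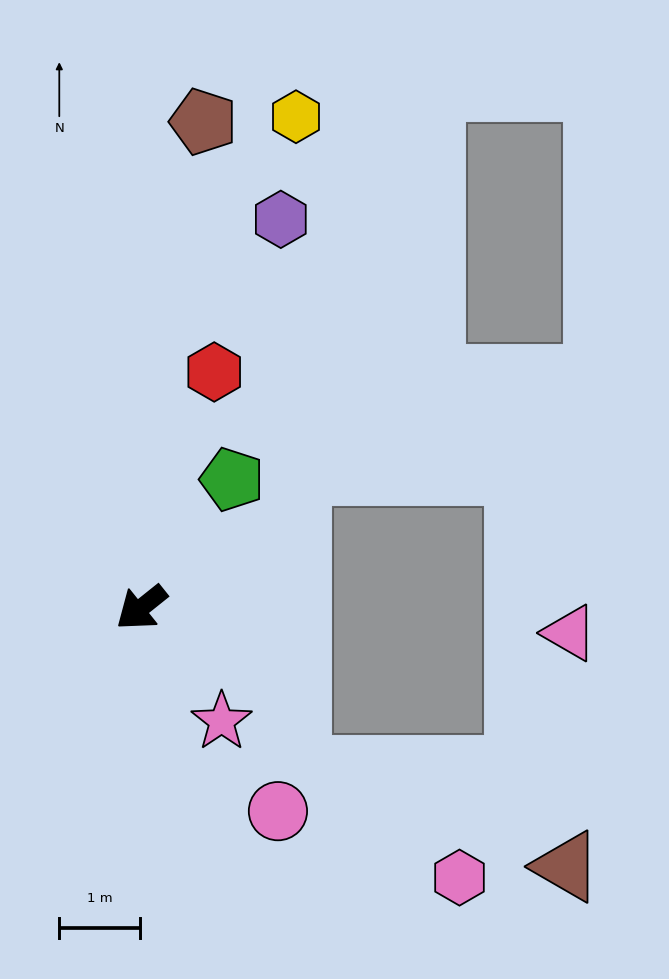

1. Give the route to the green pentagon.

turn right 164°, forward 1.9 m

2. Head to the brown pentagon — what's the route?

turn right 136°, forward 6.0 m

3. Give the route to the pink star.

turn left 87°, forward 1.7 m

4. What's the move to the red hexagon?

turn right 146°, forward 3.0 m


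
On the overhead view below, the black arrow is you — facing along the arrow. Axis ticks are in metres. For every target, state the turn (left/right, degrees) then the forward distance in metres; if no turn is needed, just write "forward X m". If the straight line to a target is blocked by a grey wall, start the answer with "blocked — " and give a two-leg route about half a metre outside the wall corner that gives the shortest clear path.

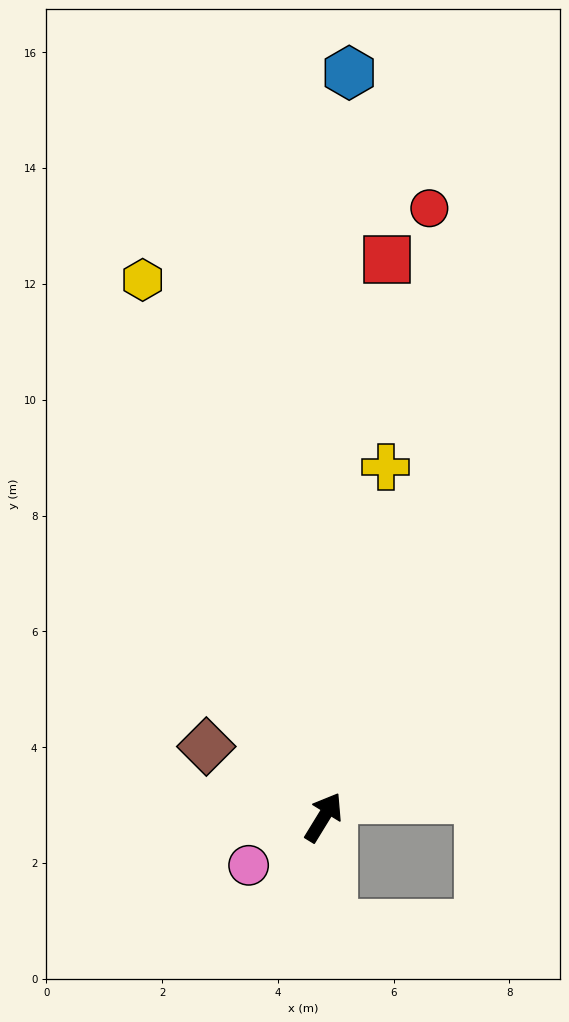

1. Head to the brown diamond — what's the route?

turn left 90°, forward 2.4 m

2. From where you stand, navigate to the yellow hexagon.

turn left 50°, forward 9.8 m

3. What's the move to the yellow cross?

turn left 21°, forward 6.1 m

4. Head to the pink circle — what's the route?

turn left 154°, forward 1.5 m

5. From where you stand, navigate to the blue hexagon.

turn left 30°, forward 12.9 m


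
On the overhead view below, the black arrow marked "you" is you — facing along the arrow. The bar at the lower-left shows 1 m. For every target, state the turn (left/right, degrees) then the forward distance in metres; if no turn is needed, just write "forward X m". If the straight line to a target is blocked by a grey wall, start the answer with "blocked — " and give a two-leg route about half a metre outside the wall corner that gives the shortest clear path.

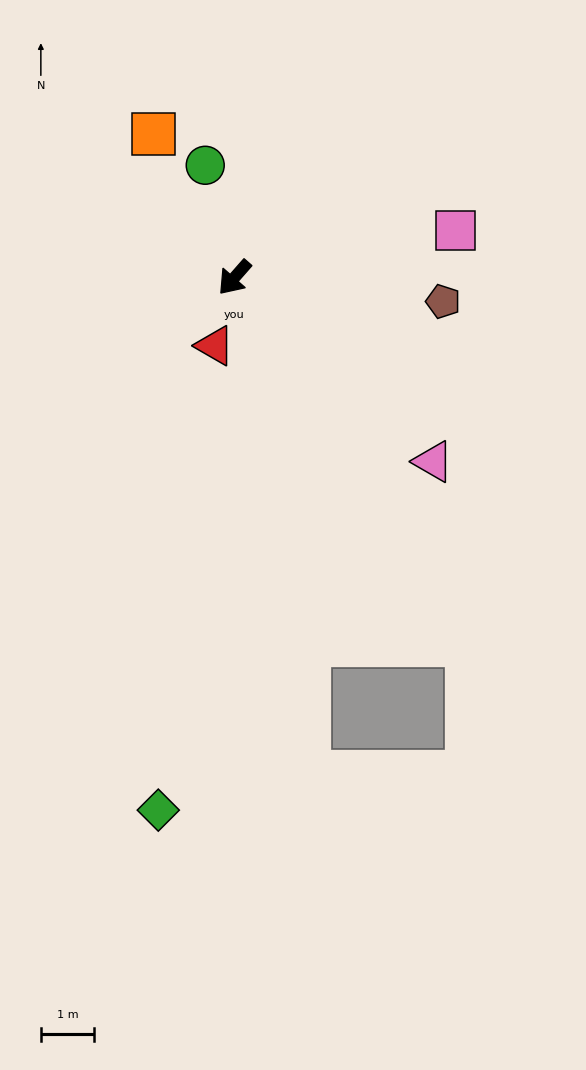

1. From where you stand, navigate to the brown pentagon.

turn left 125°, forward 4.0 m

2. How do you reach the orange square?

turn right 109°, forward 3.1 m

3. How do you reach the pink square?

turn left 143°, forward 4.3 m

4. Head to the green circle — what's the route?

turn right 124°, forward 2.2 m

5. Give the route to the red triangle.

turn left 25°, forward 1.3 m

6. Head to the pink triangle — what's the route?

turn left 88°, forward 5.1 m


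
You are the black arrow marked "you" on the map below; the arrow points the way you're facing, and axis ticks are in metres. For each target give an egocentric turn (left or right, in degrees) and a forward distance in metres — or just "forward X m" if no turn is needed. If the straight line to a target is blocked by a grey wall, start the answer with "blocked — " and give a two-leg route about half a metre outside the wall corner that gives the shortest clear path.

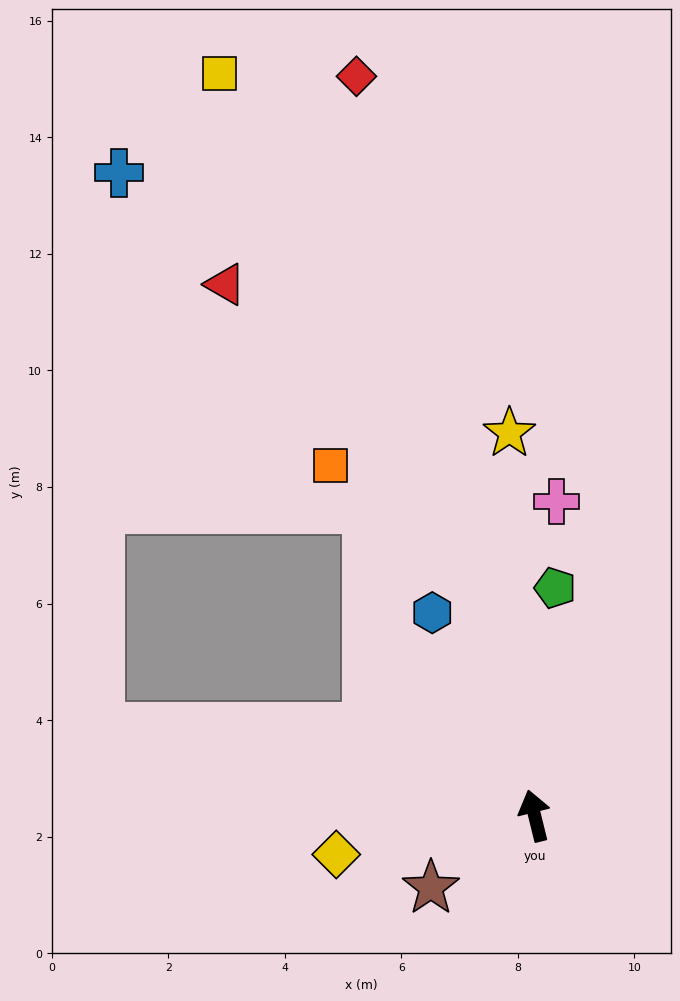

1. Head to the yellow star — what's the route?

turn right 10°, forward 6.6 m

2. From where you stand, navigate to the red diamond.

forward 13.1 m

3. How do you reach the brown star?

turn left 111°, forward 2.2 m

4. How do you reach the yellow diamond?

turn left 87°, forward 3.5 m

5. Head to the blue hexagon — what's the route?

turn left 13°, forward 3.9 m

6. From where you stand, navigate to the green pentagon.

turn right 19°, forward 3.9 m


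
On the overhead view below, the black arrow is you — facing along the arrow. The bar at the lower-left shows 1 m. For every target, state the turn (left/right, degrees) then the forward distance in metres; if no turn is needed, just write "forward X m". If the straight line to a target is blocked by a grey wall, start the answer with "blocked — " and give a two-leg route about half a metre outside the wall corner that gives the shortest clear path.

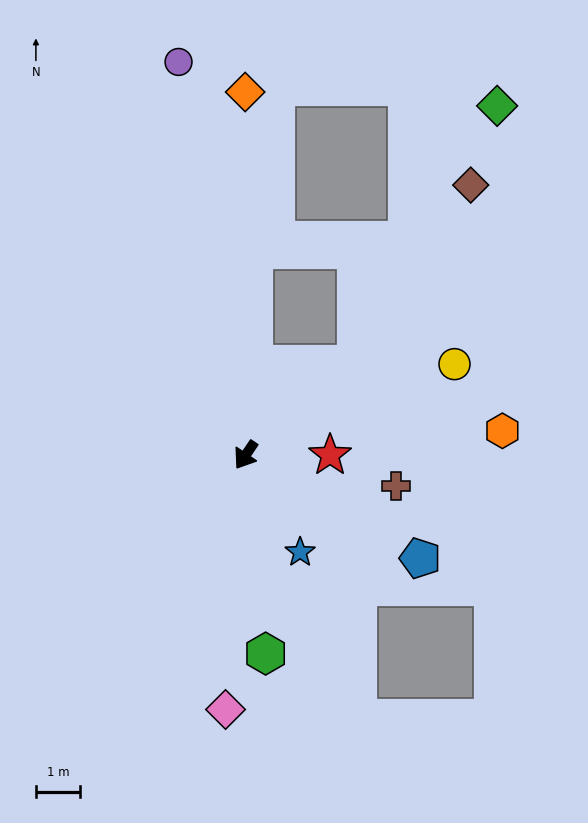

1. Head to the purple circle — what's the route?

turn right 136°, forward 9.0 m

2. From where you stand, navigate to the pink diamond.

turn left 29°, forward 5.8 m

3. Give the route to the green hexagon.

turn left 40°, forward 4.5 m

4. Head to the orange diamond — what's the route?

turn right 146°, forward 8.2 m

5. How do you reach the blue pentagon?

turn left 93°, forward 4.6 m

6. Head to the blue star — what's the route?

turn left 63°, forward 2.5 m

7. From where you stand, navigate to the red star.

turn left 124°, forward 1.9 m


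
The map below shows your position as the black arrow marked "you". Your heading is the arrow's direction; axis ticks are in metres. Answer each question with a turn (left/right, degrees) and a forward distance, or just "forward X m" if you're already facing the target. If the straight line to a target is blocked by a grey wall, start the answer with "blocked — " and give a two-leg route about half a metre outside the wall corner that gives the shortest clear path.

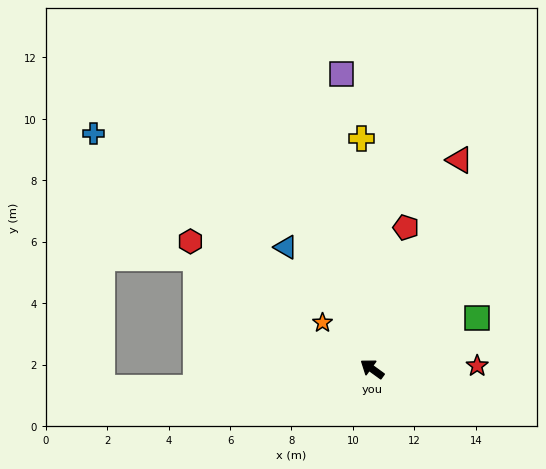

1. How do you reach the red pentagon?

turn right 67°, forward 4.7 m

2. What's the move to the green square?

turn right 118°, forward 3.8 m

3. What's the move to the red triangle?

turn right 77°, forward 7.4 m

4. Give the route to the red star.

turn right 142°, forward 3.4 m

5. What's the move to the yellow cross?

turn right 51°, forward 7.5 m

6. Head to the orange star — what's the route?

turn right 7°, forward 2.2 m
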